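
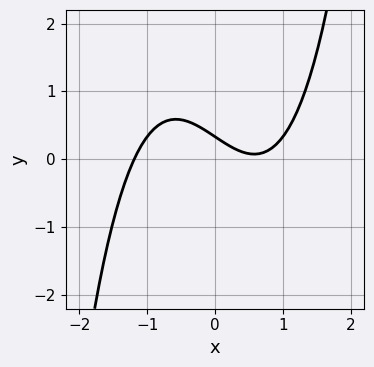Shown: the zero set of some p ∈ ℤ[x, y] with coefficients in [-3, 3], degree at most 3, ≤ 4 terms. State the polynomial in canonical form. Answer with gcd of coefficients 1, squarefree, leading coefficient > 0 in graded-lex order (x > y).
First, the degree is 3 — a generic line meets the curve in up to 3 points.
Finally, matching integer coefficients to the picture gives p.

2*x^3 - 2*x - 3*y + 1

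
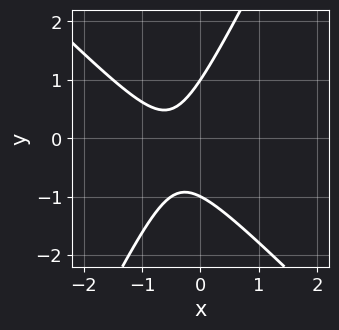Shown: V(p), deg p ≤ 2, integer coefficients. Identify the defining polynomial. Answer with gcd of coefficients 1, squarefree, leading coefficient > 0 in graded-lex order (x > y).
First, degree: the shape is more complex than any degree-1 curve, so deg p = 2.
Next, observable constraints: no x-intercept at any integer in the box; among the integer gridlines, it crosses the y-axis at y ∈ {-1, 1}.
Finally, fitting integer coefficients to these (and the overall shape) gives p.

2*x^2 + x*y - y^2 + 2*x + 1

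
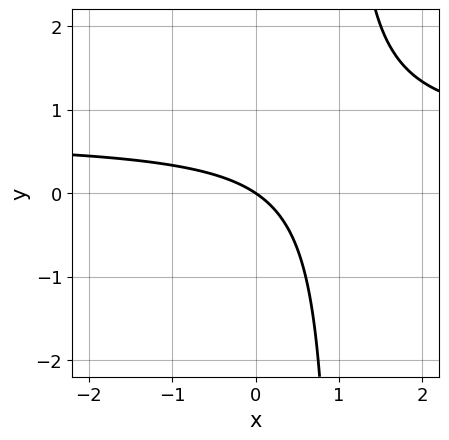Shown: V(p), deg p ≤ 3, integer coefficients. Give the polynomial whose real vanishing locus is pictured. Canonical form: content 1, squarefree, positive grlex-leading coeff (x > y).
First, the degree is 2 — the shape is more complex than any degree-1 curve.
Then, checking where it meets the axes: one x-axis crossing is at x = 0; it meets the y-axis at y = 0 (among the integer gridlines).
Finally, solving for integer coefficients yields p as stated.

3*x*y - 2*x - 3*y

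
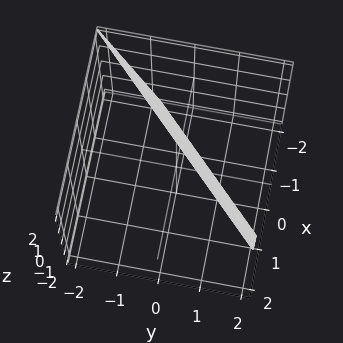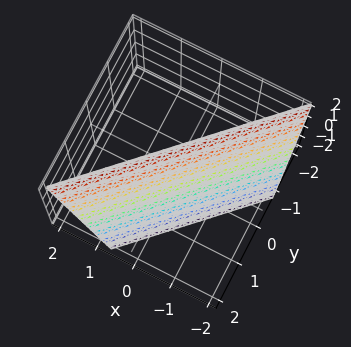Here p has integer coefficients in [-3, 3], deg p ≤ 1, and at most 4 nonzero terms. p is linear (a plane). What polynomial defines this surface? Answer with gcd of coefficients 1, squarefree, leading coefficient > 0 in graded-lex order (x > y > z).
1. Degree: the surface is flat (a plane), so deg p = 1.
2. Checking where it meets the axes: it crosses the z-axis at the gridline z = 2.
3. Together with the visible shape, these determine p as stated.

3*x - 3*y - z + 2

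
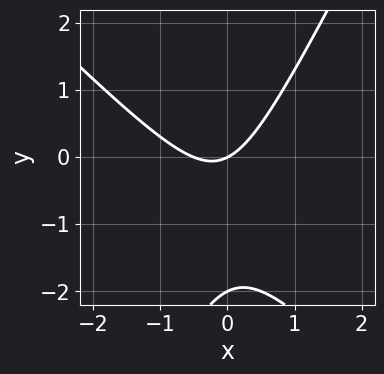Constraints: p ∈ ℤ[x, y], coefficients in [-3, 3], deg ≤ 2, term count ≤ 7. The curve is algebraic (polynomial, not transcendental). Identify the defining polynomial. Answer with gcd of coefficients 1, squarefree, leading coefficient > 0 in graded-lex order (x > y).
2*x^2 + x*y - y^2 + x - 2*y

First, deg p = 2. A generic line meets the curve in up to 2 points.
Then, from the visible intercepts: it crosses the x-axis at the gridline x = 0; among the integer gridlines, it crosses the y-axis at y ∈ {-2, 0}.
Finally, putting this together gives p.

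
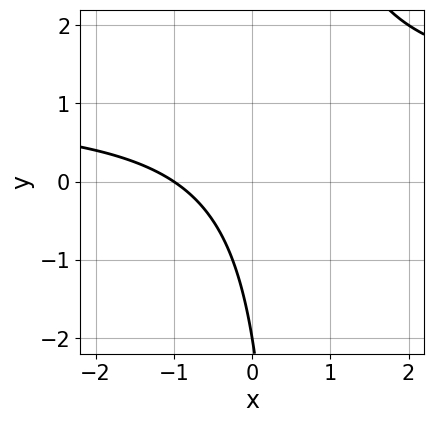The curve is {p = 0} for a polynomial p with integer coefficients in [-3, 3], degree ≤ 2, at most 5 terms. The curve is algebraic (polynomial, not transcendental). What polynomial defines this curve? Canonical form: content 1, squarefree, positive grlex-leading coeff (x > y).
First, deg p = 2. A generic line meets the curve in up to 2 points.
Next, against the integer gridlines: it crosses the x-axis at the gridline x = -1; one y-axis crossing is at y = -2.
Finally, assembling these constraints gives the stated polynomial.

2*x*y - 2*x - y - 2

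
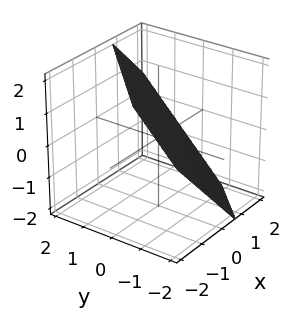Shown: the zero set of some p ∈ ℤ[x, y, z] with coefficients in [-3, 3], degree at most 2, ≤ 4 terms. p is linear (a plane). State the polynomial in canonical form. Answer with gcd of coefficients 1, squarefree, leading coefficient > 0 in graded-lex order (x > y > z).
3*x - 3*y + 3*z - 2

First, deg p = 1. Every cross-section is a straight line — this is a plane.
Finally, matching integer coefficients to the picture gives p.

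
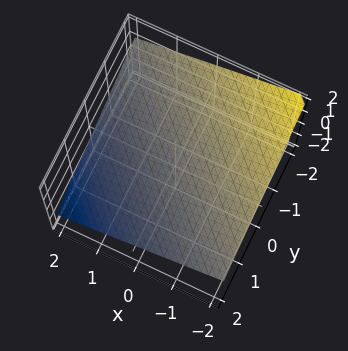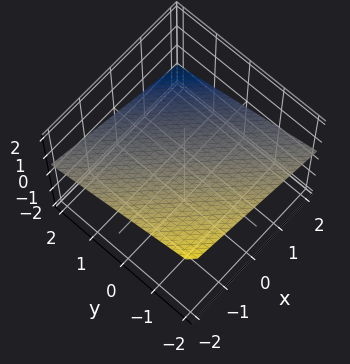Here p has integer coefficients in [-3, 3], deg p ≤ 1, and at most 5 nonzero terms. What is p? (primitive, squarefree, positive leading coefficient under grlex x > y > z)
x + y + 3*z - 2

Degree: the surface is flat (a plane), so deg p = 1.
Checking where it meets the axes: it meets the x-axis at x = 2 (among the integer gridlines); it meets the y-axis at y = 2 (among the integer gridlines).
The integer polynomial consistent with all of this is the stated p.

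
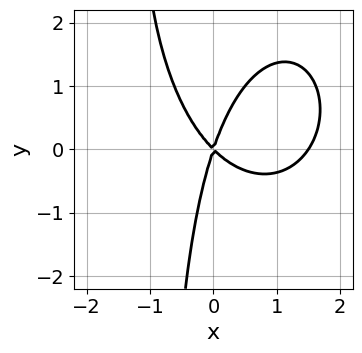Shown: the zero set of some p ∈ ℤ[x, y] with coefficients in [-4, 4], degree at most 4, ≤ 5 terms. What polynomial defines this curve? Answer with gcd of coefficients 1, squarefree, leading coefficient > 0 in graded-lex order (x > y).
First, degree: the shape is more complex than any degree-2 curve, so deg p = 3.
Next, observable constraints: one x-axis crossing is at x = 0; it meets the y-axis at y = 0 (among the integer gridlines).
Finally, fitting integer coefficients to these (and the overall shape) gives p.

2*x^3 + x*y^2 - 3*x^2 - 2*x*y + y^2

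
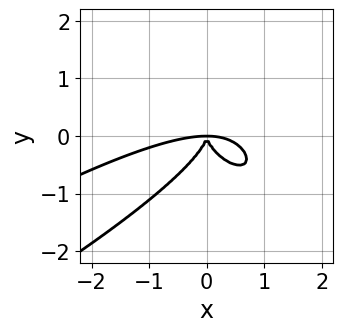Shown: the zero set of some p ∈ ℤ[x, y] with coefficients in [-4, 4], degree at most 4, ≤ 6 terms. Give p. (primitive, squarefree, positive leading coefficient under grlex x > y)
(a) deg p = 4. A generic line meets the curve in up to 4 points.
(b) The integer polynomial consistent with all of this is the stated p.

x^4 - 2*x^3*y + 3*y^4 + 3*x^2*y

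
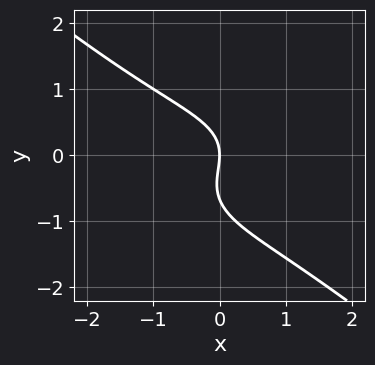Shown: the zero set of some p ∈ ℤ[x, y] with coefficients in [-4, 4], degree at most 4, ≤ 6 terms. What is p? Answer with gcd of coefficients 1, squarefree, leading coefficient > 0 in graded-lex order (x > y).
x^3 + x*y^2 + 3*y^3 + 2*y^2 + 3*x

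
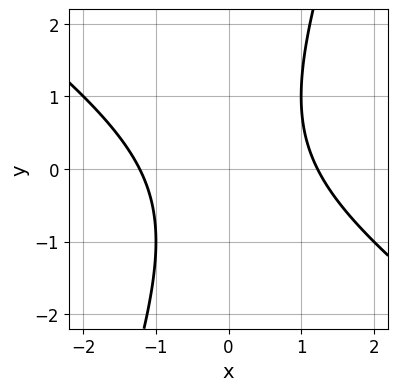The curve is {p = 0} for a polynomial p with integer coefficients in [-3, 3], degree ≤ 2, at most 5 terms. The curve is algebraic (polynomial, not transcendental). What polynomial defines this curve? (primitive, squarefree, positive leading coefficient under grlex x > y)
(a) Degree: the shape is more complex than any degree-1 curve, so deg p = 2.
(b) From the axis intercepts and sections: the curve avoids every integer y-axis point in the box.
(c) These observations pin down the coefficients.

2*x^2 + 2*x*y - y^2 - 3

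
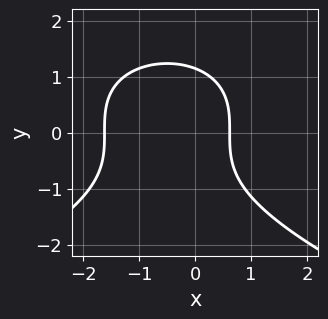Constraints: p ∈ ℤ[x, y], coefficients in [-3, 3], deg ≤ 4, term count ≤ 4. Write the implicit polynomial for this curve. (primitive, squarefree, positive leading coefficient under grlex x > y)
1. Degree: the shape is more complex than any degree-2 curve, so deg p = 3.
2. Matching integer coefficients to the picture gives p.

2*y^3 + 3*x^2 + 3*x - 3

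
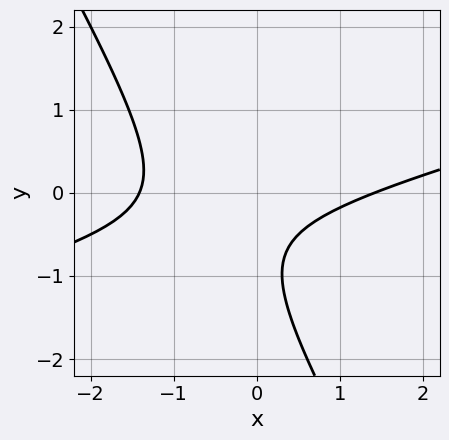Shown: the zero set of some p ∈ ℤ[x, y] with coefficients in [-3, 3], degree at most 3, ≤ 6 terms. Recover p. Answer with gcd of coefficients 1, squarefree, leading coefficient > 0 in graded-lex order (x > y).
x^2 - 3*x*y - 2*y^2 - 3*y - 2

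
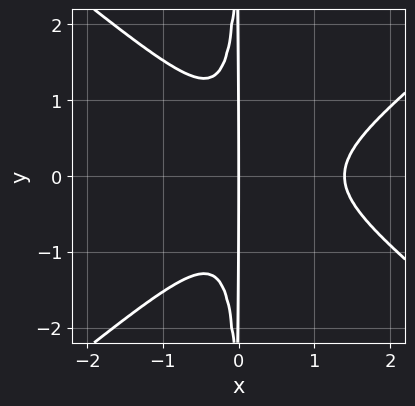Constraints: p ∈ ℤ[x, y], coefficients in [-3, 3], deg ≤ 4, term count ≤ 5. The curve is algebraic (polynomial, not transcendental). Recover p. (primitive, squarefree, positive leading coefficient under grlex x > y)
Degree: no degree-3 curve has this shape, so deg p = 4.
Symmetries: mirror symmetry y ↦ −y ⇒ only even powers of y.
Against the integer gridlines: the visible y-axis segment lies entirely on the curve; it meets the x-axis at x = 0 (among the integer gridlines).
Putting this together gives p.

2*x^4 - 3*x^2*y^2 - 3*x^3 + x^2 - x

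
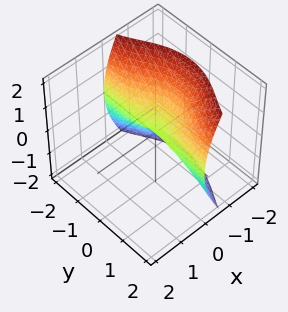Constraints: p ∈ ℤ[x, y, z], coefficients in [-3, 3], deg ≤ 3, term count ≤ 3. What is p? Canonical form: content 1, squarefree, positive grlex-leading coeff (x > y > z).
Degree: no degree-2 surface has this shape, so deg p = 3.
Checking where it meets the axes: every point of the y-axis in the box is on the surface; one z-axis crossing is at z = 0.
Together with the visible shape, these determine p as stated.

3*x^3 + 3*x*y^2 + 2*z^2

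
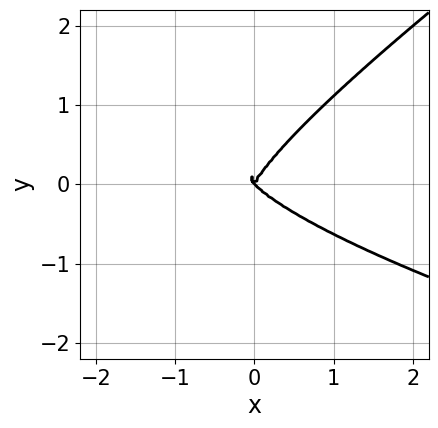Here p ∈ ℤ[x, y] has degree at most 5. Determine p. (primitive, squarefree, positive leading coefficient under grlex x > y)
2*x*y^3 - 3*y^4 + 2*x^3 + x^2*y - x*y^2

(a) The degree is 4 — a generic line meets the curve in up to 4 points.
(b) From the visible intercepts: it meets the y-axis at y = 0 (among the integer gridlines); it crosses the x-axis at the gridline x = 0.
(c) Matching integer coefficients to the picture gives p.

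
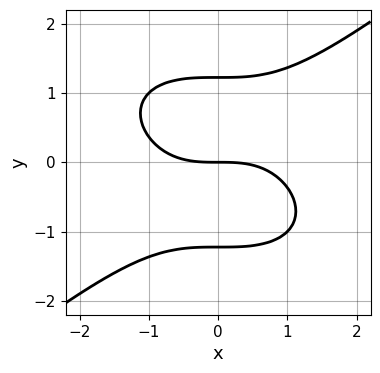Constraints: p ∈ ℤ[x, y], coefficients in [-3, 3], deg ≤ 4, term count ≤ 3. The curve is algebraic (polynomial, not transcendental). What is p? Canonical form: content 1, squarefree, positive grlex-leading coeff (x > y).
x^3 - 2*y^3 + 3*y

The degree is 3 — the shape is more complex than any degree-2 curve.
Checking where it meets the axes: one x-axis crossing is at x = 0; it meets the y-axis at y = 0 (among the integer gridlines).
The integer polynomial consistent with all of this is the stated p.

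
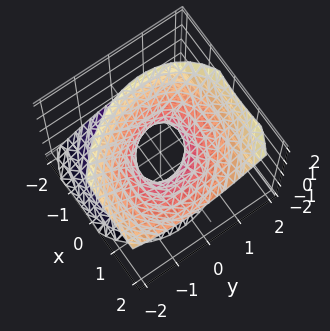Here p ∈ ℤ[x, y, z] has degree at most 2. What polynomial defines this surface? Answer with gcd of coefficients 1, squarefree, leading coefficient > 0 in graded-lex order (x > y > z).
(a) Degree: the shape is more complex than any degree-1 surface, so deg p = 2.
(b) Reading off the gridlines: the surface avoids every integer z-axis point in the box.
(c) Putting this together gives p.

2*x^2 + x*y - 2*x*z + 2*y^2 - 2*z^2 - 1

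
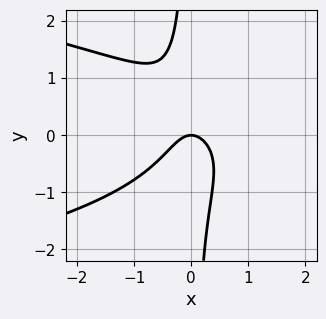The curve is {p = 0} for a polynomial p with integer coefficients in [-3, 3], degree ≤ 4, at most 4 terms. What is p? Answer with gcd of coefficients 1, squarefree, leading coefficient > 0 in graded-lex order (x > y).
2*x*y^2 + 2*x^2 + y

deg p = 3.
From the visible intercepts: it meets the y-axis at y = 0 (among the integer gridlines); it meets the x-axis at x = 0 (among the integer gridlines).
Solving for integer coefficients yields p as stated.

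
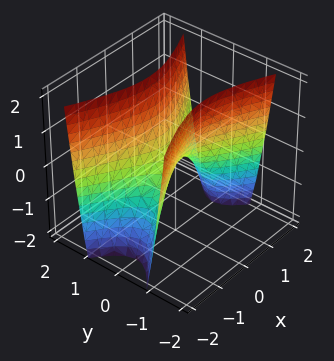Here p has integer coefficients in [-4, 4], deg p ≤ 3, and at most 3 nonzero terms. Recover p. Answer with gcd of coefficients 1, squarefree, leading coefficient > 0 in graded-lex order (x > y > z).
x^2 - 3*y^2 + z

Degree: a saddle surface; a quadric, so deg p = 2.
Symmetries: the x ↦ −x reflection is a symmetry, so x appears only in even powers; mirror symmetry y ↦ −y ⇒ only even powers of y.
From the axis intercepts and sections: one z-axis crossing is at z = 0; one y-axis crossing is at y = 0.
Matching integer coefficients to the picture gives p.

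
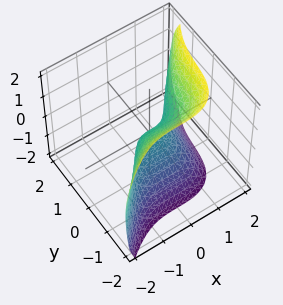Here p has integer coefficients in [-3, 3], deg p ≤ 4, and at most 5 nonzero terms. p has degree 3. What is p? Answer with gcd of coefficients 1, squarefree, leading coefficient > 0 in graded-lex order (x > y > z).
x^3 - y^3 - z^2 - y

(a) The degree is 3 — a generic line meets the surface in up to 3 points.
(b) Against the integer gridlines: it crosses the y-axis at the gridline y = 0; it crosses the x-axis at the gridline x = 0; it meets the z-axis at z = 0 (among the integer gridlines).
(c) The integer polynomial consistent with all of this is the stated p.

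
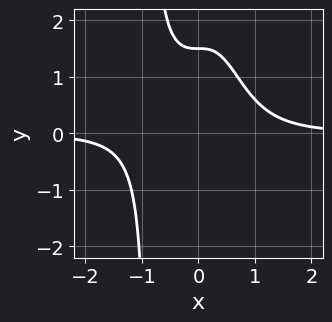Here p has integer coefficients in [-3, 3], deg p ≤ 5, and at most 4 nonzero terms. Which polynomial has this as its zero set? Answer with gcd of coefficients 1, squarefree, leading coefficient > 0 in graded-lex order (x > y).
(a) The degree is 4 — no degree-3 curve has this shape.
(b) Checking where it meets the axes: the curve avoids every integer x-axis point in the box.
(c) Assembling these constraints gives the stated polynomial.

3*x^3*y + 2*y - 3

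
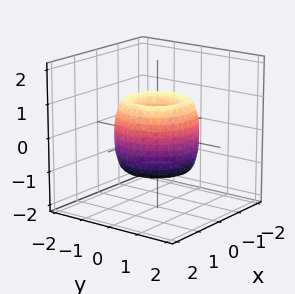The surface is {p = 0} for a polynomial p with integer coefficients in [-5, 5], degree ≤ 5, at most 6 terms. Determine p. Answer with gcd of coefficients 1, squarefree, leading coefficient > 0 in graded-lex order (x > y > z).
2*x^4 + 4*x^2*y^2 + 2*y^4 - 3*x^2 - 3*y^2 + z^2

(a) deg p = 4. The shape is more complex than any degree-3 surface.
(b) Symmetry: the z-axis is an axis of rotation, so x and y enter only as x² + y².
(c) Reading off the gridlines: one z-axis crossing is at z = 0; it crosses the y-axis at the gridline y = 0; it meets the x-axis at x = 0 (among the integer gridlines).
(d) The integer polynomial consistent with all of this is the stated p.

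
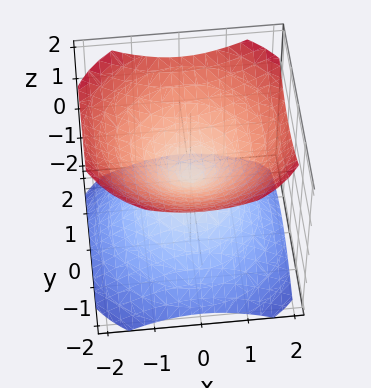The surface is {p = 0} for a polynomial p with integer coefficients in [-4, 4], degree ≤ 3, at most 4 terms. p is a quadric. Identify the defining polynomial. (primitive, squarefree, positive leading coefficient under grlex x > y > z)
2*x^2 + 2*y^2 - 3*z^2

1. I count 2 distinct pieces. Treating them together as one polynomial.
2. deg p = 2. Two nappes meeting at a single point; a quadric.
3. Symmetries: it's symmetric under z → −z, forcing even powers of z; the z-axis is an axis of rotation, so x and y enter only as x² + y².
4. From the visible intercepts: it meets the z-axis at z = 0 (among the integer gridlines); it crosses the x-axis at the gridline x = 0; a circular section at z = 1 has radius between 1 and 2.
5. Assembling these constraints gives the stated polynomial.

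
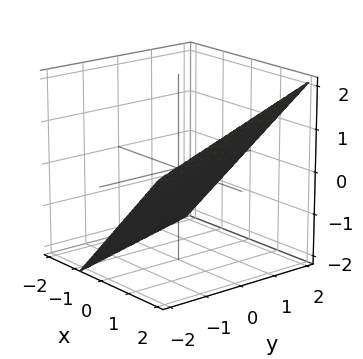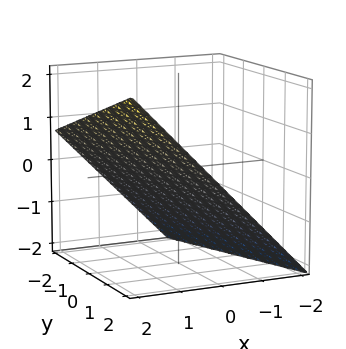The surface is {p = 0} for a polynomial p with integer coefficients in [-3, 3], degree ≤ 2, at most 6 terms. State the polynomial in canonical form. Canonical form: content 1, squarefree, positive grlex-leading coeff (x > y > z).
3*x + y - 3*z - 2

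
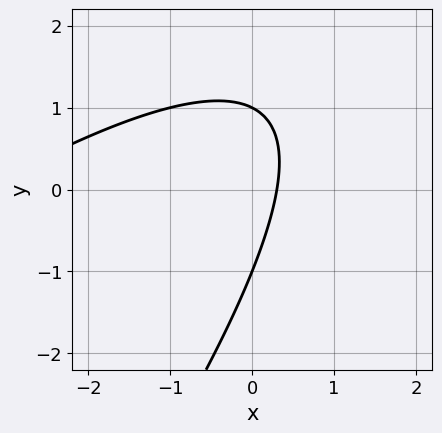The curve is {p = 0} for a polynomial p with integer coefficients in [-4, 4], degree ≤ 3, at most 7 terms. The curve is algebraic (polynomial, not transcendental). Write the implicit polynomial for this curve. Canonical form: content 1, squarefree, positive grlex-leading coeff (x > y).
(a) The degree is 2 — no degree-1 curve has this shape.
(b) Against the integer gridlines: among the integer gridlines, it crosses the y-axis at y ∈ {-1, 1}.
(c) Together with the visible shape, these determine p as stated.

x^2 - 2*x*y + y^2 + 3*x - 1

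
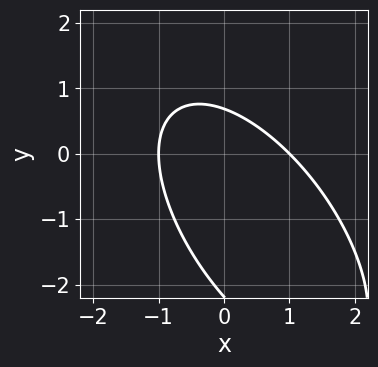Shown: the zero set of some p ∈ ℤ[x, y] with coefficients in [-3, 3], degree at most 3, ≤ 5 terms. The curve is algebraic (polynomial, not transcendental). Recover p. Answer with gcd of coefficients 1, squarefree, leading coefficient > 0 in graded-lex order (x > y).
First, degree: the shape is more complex than any degree-1 curve, so deg p = 2.
Then, checking where it meets the axes: among the integer gridlines, it crosses the x-axis at x ∈ {-1, 1}.
Finally, the integer polynomial consistent with all of this is the stated p.

3*x^2 + 3*x*y + 2*y^2 + 3*y - 3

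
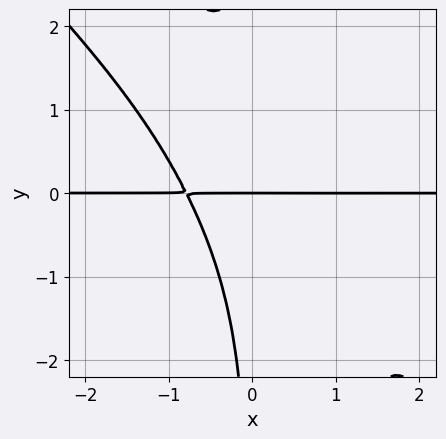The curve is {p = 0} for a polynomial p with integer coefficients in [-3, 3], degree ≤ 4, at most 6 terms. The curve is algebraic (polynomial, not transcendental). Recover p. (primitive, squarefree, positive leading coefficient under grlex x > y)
2*x^3*y + 3*x^2*y^2 + x*y^3 + y

1. Degree: no degree-3 curve has this shape, so deg p = 4.
2. Reading off the gridlines: one y-axis crossing is at y = 0; the visible x-axis segment lies entirely on the curve.
3. These observations pin down the coefficients.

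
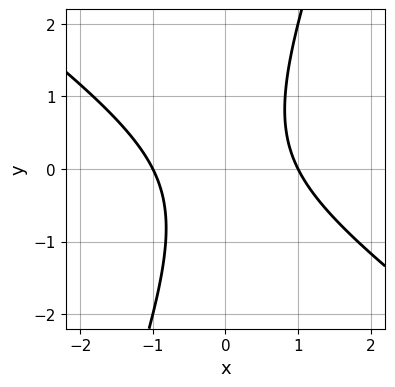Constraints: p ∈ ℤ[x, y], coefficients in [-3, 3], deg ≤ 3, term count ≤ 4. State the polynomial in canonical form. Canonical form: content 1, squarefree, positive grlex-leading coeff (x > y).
(a) Degree: a generic line meets the curve in up to 2 points, so deg p = 2.
(b) Reading off the gridlines: the x-axis gridline crossings are at x ∈ {-1, 1}; the curve avoids every integer y-axis point in the box.
(c) The integer polynomial consistent with all of this is the stated p.

2*x^2 + 2*x*y - y^2 - 2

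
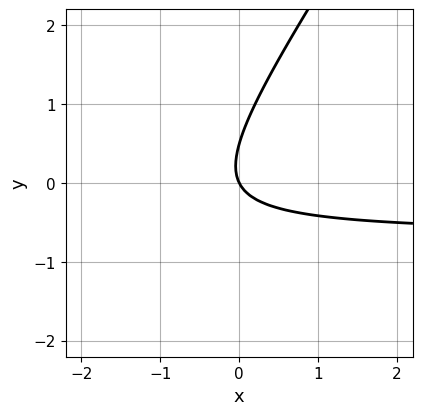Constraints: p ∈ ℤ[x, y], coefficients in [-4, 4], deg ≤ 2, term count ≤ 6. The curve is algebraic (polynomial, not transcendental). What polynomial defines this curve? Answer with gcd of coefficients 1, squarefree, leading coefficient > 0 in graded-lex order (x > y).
3*x*y - 2*y^2 + 2*x + y

(a) deg p = 2.
(b) Checking where it meets the axes: one x-axis crossing is at x = 0; it crosses the y-axis at the gridline y = 0.
(c) Fitting integer coefficients to these (and the overall shape) gives p.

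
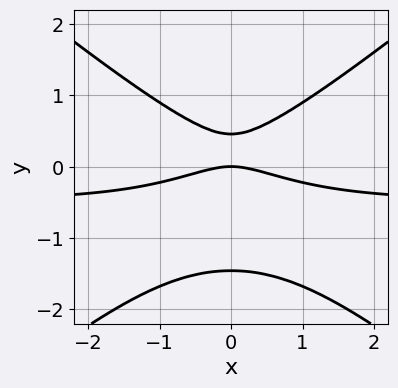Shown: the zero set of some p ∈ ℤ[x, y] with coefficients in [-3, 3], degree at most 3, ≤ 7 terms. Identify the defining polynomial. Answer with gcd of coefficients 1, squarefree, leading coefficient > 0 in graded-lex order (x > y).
1. Degree: no degree-2 curve has this shape, so deg p = 3.
2. Symmetries: the x ↦ −x reflection is a symmetry, so x appears only in even powers.
3. From the visible intercepts: it crosses the y-axis at the gridline y = 0; one x-axis crossing is at x = 0.
4. Assembling these constraints gives the stated polynomial.

2*x^2*y - 3*y^3 + x^2 - 3*y^2 + 2*y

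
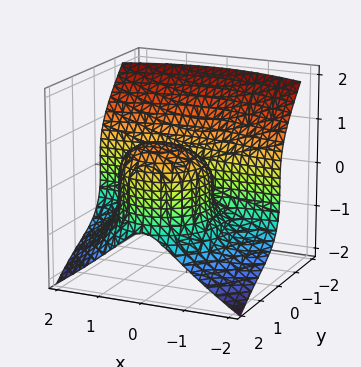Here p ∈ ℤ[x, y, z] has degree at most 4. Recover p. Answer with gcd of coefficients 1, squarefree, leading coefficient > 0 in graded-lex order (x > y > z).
x^2*y + y^3 + z^3 - 2*y^2

(a) The degree is 3 — a generic line meets the surface in up to 3 points.
(b) From the axis intercepts and sections: one z-axis crossing is at z = 0; every point of the x-axis in the box is on the surface.
(c) Putting this together gives p. Check: (0, 2, 0) on the y-axis lies on the surface, and p(0, 2, 0) = 0. ✓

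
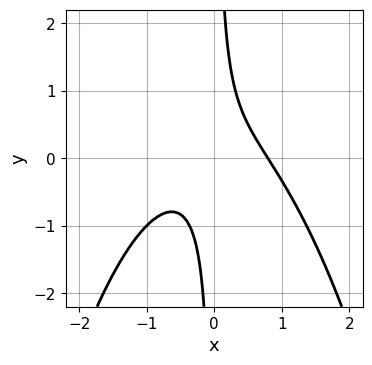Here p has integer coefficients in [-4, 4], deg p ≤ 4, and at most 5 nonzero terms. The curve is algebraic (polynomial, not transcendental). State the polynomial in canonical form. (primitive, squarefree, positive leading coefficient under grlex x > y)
2*x^3 + 3*x*y - 1

1. deg p = 3. A generic line meets the curve in up to 3 points.
2. Reading off the gridlines: the curve avoids every integer y-axis point in the box.
3. Assembling these constraints gives the stated polynomial.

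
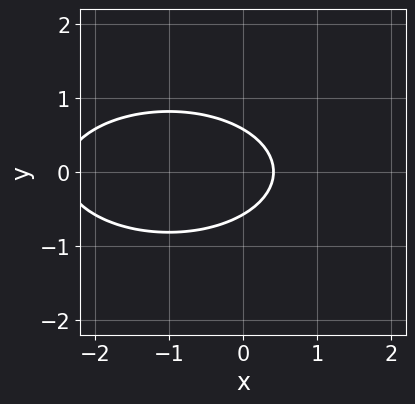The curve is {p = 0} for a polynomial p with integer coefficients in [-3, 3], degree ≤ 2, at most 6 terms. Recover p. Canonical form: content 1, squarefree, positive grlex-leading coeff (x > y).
1. The degree is 2 — a generic line meets the curve in up to 2 points.
2. Symmetries: it's symmetric under y → −y, forcing even powers of y.
3. Solving for integer coefficients yields p as stated.

x^2 + 3*y^2 + 2*x - 1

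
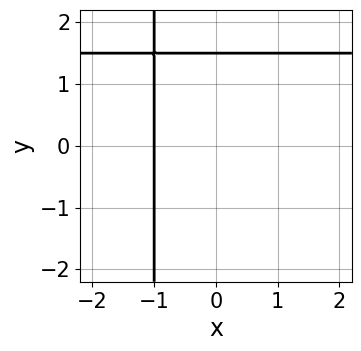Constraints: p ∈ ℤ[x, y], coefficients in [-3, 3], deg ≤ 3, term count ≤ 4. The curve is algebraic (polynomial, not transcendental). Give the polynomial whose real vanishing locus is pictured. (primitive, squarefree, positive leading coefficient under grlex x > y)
deg p = 2. No degree-1 curve has this shape.
From the visible intercepts: it crosses the x-axis at the gridline x = -1.
Together with the visible shape, these determine p as stated.

2*x*y - 3*x + 2*y - 3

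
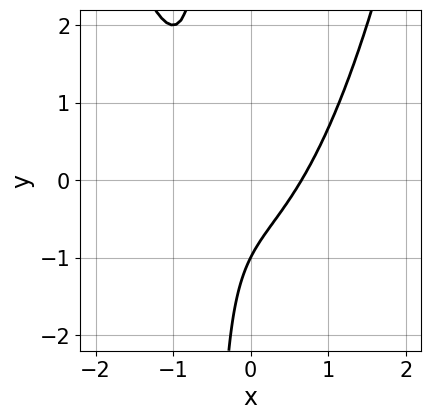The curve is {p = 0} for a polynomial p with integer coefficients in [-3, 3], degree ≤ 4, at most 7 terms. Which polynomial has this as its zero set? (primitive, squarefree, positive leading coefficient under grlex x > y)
2*x^3 + x^2 - 2*x*y - y - 1

deg p = 3. A generic line meets the curve in up to 3 points.
From the visible intercepts: it crosses the y-axis at the gridline y = -1.
Solving for integer coefficients yields p as stated.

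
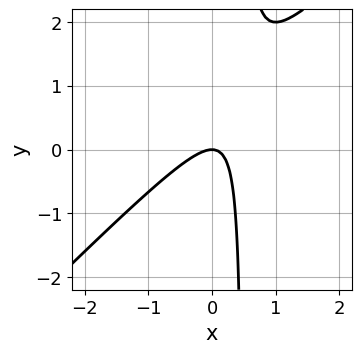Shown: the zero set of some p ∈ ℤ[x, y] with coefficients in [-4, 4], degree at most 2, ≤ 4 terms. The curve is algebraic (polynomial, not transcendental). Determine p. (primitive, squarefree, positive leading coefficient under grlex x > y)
(a) deg p = 2.
(b) From the axis intercepts and sections: it crosses the x-axis at the gridline x = 0; it meets the y-axis at y = 0 (among the integer gridlines).
(c) These observations pin down the coefficients.

2*x^2 - 2*x*y + y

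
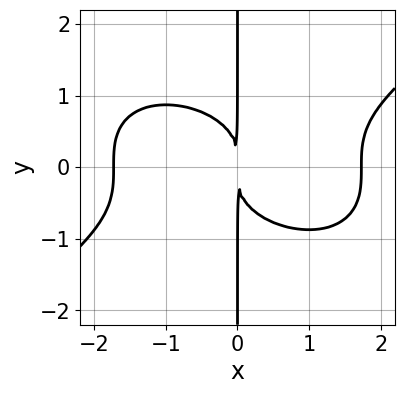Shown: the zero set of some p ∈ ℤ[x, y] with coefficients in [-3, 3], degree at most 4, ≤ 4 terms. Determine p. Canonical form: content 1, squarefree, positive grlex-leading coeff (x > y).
(a) Degree: no degree-3 curve has this shape, so deg p = 4.
(b) Against the integer gridlines: every point of the y-axis in the box is on the curve.
(c) Fitting integer coefficients to these (and the overall shape) gives p.

x^4 - 3*x*y^3 - 3*x^2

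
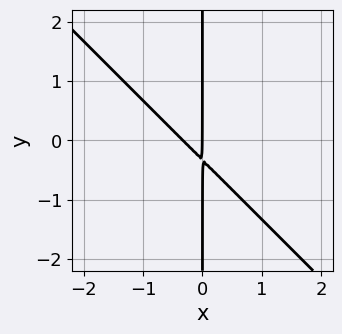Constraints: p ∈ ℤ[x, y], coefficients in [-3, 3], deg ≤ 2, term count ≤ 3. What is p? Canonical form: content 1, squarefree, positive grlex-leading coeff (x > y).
(a) The degree is 2 — no degree-1 curve has this shape.
(b) Reading off the gridlines: every point of the y-axis in the box is on the curve; it meets the x-axis at x = 0 (among the integer gridlines).
(c) Together with the visible shape, these determine p as stated.

3*x^2 + 3*x*y + x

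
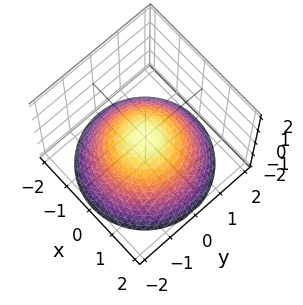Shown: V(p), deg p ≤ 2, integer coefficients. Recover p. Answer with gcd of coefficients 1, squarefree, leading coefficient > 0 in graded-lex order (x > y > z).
x^2 + y^2 + 2*z

First, deg p = 2. A paraboloid; a quadric.
Then, symmetry: the z-axis is an axis of rotation, so x and y enter only as x² + y².
Next, from the axis intercepts and sections: a circular section at z = -1 has radius between 1 and 2; it crosses the x-axis at the gridline x = 0.
Finally, these observations pin down the coefficients.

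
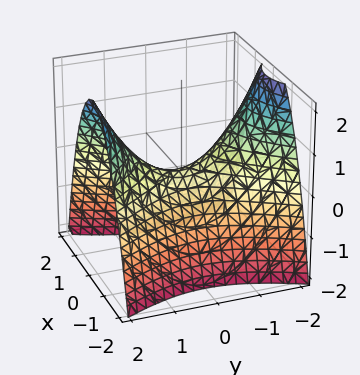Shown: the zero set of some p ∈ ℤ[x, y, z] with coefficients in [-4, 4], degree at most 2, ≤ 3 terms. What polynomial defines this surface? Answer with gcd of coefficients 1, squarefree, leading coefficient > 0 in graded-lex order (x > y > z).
2*x^2 - y^2 + 2*z

1. Degree: a saddle surface; a quadric, so deg p = 2.
2. Symmetries: the x ↦ −x reflection is a symmetry, so x appears only in even powers; it's symmetric under y → −y, forcing even powers of y.
3. Checking where it meets the axes: one y-axis crossing is at y = 0; it meets the z-axis at z = 0 (among the integer gridlines); one x-axis crossing is at x = 0.
4. Fitting integer coefficients to these (and the overall shape) gives p.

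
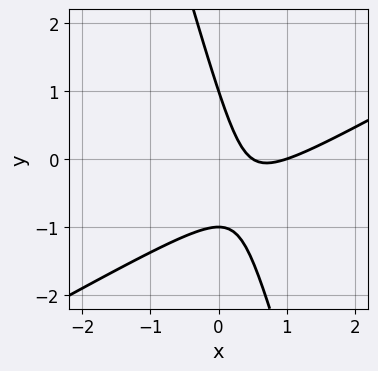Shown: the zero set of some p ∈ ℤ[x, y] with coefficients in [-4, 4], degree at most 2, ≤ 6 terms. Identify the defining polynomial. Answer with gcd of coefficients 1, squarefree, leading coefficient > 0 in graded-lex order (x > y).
2*x^2 - 3*x*y - y^2 - 3*x + 1

The degree is 2 — no degree-1 curve has this shape.
Observable constraints: it crosses the x-axis at the gridline x = 1; the y-axis gridline crossings are at y ∈ {-1, 1}.
These observations pin down the coefficients.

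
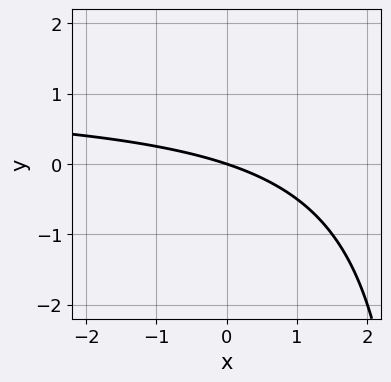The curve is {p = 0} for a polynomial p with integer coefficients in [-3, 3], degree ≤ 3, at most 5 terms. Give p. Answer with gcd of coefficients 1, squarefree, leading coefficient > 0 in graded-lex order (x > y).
First, deg p = 2. The shape is more complex than any degree-1 curve.
Next, checking where it meets the axes: it crosses the y-axis at the gridline y = 0; it meets the x-axis at x = 0 (among the integer gridlines).
Finally, putting this together gives p.

x*y - x - 3*y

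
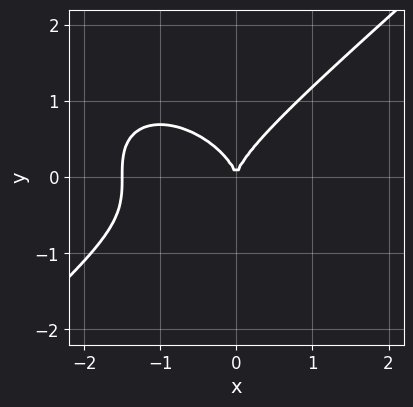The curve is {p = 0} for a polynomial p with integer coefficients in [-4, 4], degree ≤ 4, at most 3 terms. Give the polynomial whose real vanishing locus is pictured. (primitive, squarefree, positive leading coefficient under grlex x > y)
The degree is 3 — no degree-2 curve has this shape.
From the axis intercepts and sections: one x-axis crossing is at x = 0; it crosses the y-axis at the gridline y = 0.
These observations pin down the coefficients.

2*x^3 - 3*y^3 + 3*x^2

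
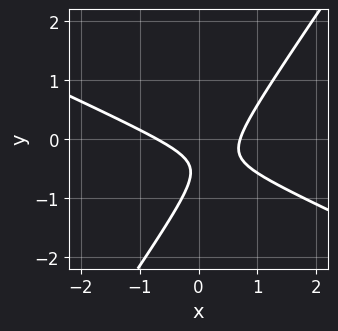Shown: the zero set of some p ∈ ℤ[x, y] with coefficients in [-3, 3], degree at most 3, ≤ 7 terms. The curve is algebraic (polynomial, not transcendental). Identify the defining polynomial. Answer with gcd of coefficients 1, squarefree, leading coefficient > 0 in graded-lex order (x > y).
2*x^2 + 3*x*y - 3*y^2 - 3*y - 1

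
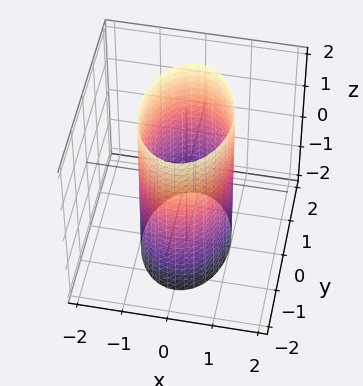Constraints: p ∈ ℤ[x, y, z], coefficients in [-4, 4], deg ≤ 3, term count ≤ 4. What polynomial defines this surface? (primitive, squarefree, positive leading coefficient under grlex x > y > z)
2*x^2 + y^2 - 2

1. The degree is 2 — a cylinder; a quadric.
2. Symmetries: the z ↦ −z reflection is a symmetry, so z appears only in even powers; mirror symmetry x ↦ −x ⇒ only even powers of x; it's symmetric under y → −y, forcing even powers of y.
3. From the axis intercepts and sections: among the integer gridlines, it crosses the x-axis at x ∈ {-1, 1}; it misses every integer gridline on the z-axis.
4. Fitting integer coefficients to these (and the overall shape) gives p.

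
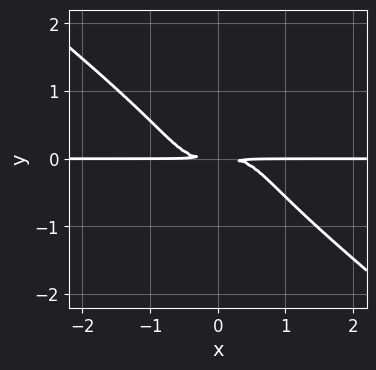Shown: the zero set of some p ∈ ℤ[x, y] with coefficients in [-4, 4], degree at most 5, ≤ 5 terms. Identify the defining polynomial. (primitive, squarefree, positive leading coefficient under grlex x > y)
1. Degree: no degree-3 curve has this shape, so deg p = 4.
2. Reading off the gridlines: every point of the x-axis in the box is on the curve.
3. Fitting integer coefficients to these (and the overall shape) gives p.

3*x^3*y - 3*x*y^3 + 2*y^4 + 3*y^2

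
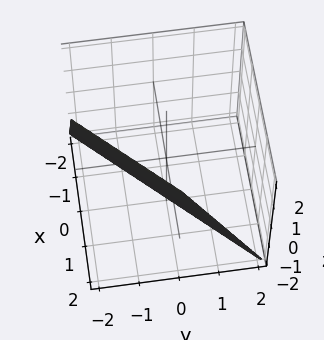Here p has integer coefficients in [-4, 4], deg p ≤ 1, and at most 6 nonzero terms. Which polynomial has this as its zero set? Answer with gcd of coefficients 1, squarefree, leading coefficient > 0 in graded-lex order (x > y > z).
1. The degree is 1 — every cross-section is a straight line — this is a plane.
2. Against the integer gridlines: one y-axis crossing is at y = -1; one x-axis crossing is at x = 1; it crosses the z-axis at the gridline z = -2.
3. Fitting integer coefficients to these (and the overall shape) gives p.

2*x - 2*y - z - 2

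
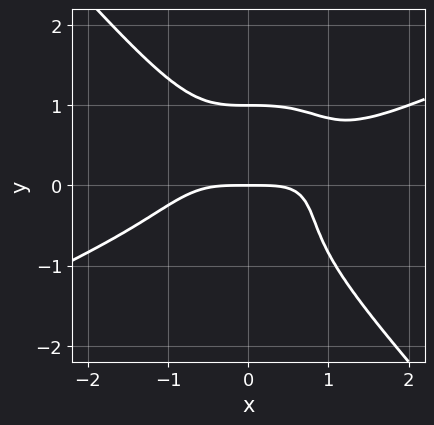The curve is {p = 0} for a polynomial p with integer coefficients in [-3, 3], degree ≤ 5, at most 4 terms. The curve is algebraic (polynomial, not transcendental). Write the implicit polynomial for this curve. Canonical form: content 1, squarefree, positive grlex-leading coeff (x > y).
(a) deg p = 4. A generic line meets the curve in up to 4 points.
(b) From the visible intercepts: it meets the x-axis at x = 0 (among the integer gridlines); the y-axis gridline crossings are at y ∈ {0, 1}.
(c) These observations pin down the coefficients.

x^4 - 2*x^3*y - 2*y^4 + 2*y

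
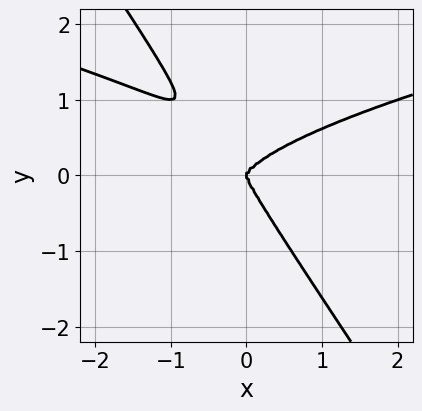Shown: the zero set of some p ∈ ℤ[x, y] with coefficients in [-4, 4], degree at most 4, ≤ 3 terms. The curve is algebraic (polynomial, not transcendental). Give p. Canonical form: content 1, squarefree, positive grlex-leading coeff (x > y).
3*x*y^3 + 2*y^4 - x^3

Degree: the shape is more complex than any degree-3 curve, so deg p = 4.
From the visible intercepts: one y-axis crossing is at y = 0; it crosses the x-axis at the gridline x = 0.
Putting this together gives p.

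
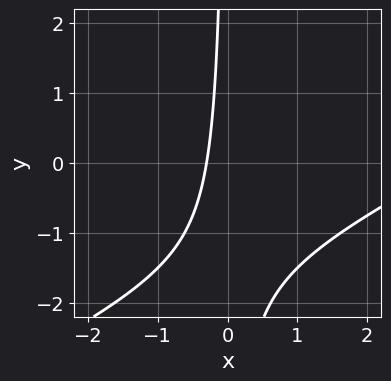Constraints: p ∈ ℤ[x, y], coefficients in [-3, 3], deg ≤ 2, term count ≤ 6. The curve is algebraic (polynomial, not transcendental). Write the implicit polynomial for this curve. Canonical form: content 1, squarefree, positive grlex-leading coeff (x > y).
x^2 - 2*x*y - 3*x - 1

Degree: no degree-1 curve has this shape, so deg p = 2.
From the axis intercepts and sections: the curve avoids every integer y-axis point in the box.
Solving for integer coefficients yields p as stated.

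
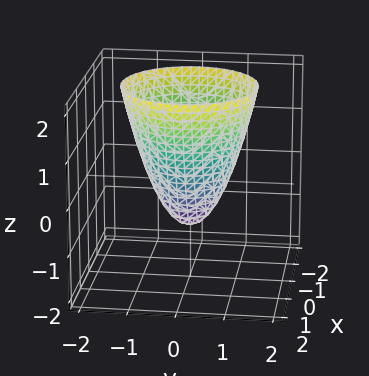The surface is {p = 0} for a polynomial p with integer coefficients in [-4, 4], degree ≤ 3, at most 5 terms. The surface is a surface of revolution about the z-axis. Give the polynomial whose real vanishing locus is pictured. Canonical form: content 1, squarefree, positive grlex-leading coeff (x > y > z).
3*x^2 + 3*y^2 - 2*z - 2

1. Degree: the shape is more complex than any degree-1 surface, so deg p = 2.
2. By symmetry, every cross-section ⟂ z is a circle, so x, y appear only via x² + y².
3. From the axis intercepts and sections: a circular section at z = 1 has radius between 1 and 2; it meets the z-axis at z = -1 (among the integer gridlines).
4. Matching integer coefficients to the picture gives p.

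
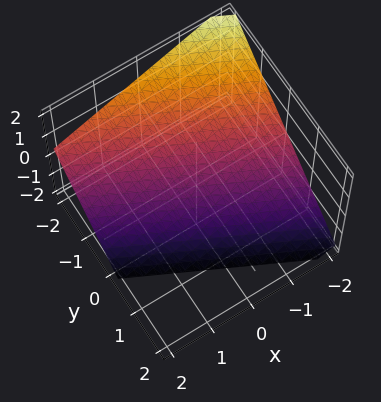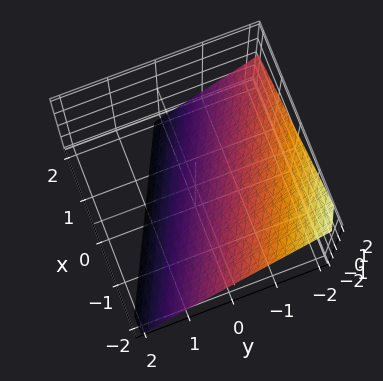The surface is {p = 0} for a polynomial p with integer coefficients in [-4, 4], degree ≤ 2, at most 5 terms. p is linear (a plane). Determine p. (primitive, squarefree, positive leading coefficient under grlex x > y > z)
The degree is 1 — the surface is flat (a plane).
Checking where it meets the axes: it meets the x-axis at x = -2 (among the integer gridlines); one y-axis crossing is at y = -1; it meets the z-axis at z = -1 (among the integer gridlines).
Fitting integer coefficients to these (and the overall shape) gives p.

x + 2*y + 2*z + 2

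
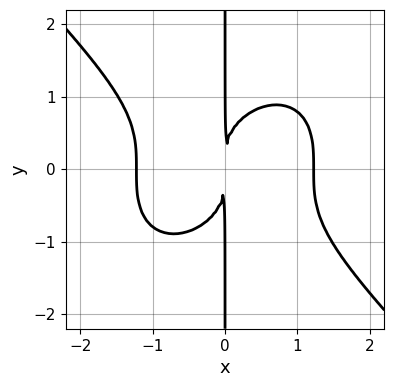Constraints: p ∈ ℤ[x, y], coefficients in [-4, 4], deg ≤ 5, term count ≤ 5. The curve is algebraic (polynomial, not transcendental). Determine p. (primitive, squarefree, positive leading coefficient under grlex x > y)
First, degree: no degree-3 curve has this shape, so deg p = 4.
Next, against the integer gridlines: the visible y-axis segment lies entirely on the curve.
Finally, the integer polynomial consistent with all of this is the stated p.

2*x^4 + 2*x*y^3 - 3*x^2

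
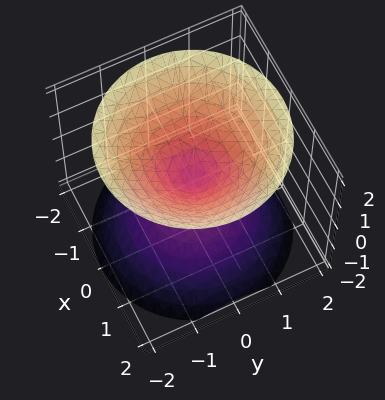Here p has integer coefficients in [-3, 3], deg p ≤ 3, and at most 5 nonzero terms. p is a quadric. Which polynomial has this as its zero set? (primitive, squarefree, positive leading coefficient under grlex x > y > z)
x^2 + y^2 - z^2

(a) There are 2 components.
(b) deg p = 2.
(c) Symmetries: it's symmetric under z → −z, forcing even powers of z; rotational symmetry about the z-axis ⇒ p depends on x, y only through x² + y².
(d) From the visible intercepts: a circular section at z = 1 has radius exactly 1; one y-axis crossing is at y = 0; one z-axis crossing is at z = 0.
(e) The integer polynomial consistent with all of this is the stated p.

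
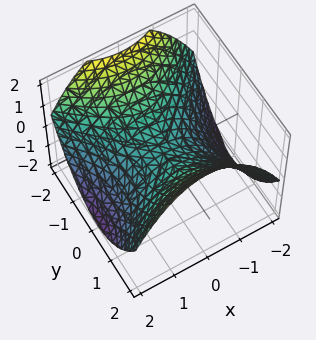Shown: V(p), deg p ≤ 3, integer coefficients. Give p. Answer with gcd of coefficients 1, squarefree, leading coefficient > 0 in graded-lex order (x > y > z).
1. Degree: a saddle surface; a quadric, so deg p = 2.
2. Symmetries: mirror symmetry y ↦ −y ⇒ only even powers of y; it's symmetric under x → −x, forcing even powers of x.
3. From the axis intercepts and sections: it meets the y-axis at y = 0 (among the integer gridlines); one x-axis crossing is at x = 0.
4. Matching integer coefficients to the picture gives p.

x^2 - y^2 + 2*z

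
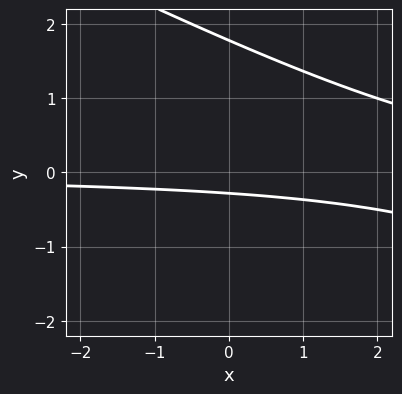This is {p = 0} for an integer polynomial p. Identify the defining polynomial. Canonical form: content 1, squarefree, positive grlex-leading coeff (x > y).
x*y + 2*y^2 - 3*y - 1

The degree is 2 — a generic line meets the curve in up to 2 points.
From the visible intercepts: the curve avoids every integer x-axis point in the box.
These observations pin down the coefficients.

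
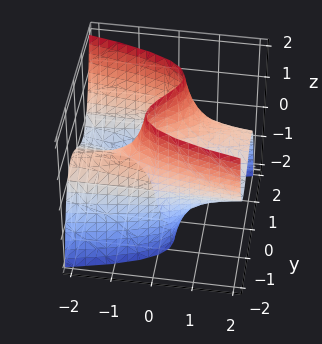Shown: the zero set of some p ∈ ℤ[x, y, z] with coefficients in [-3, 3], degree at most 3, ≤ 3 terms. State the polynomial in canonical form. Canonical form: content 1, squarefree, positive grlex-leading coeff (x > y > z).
2*y^3 + 2*x*z - 3*y

First, degree: a generic line meets the surface in up to 3 points, so deg p = 3.
Next, reading off the gridlines: every point of the x-axis in the box is on the surface; the visible z-axis segment lies entirely on the surface; one y-axis crossing is at y = 0.
Finally, together with the visible shape, these determine p as stated.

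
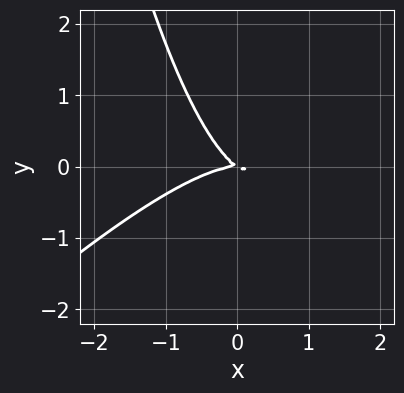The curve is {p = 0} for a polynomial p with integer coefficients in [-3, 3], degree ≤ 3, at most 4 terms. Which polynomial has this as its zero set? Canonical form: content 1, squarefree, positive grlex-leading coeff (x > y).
First, the degree is 3 — no degree-2 curve has this shape.
Next, against the integer gridlines: it crosses the x-axis at the gridline x = 0; it crosses the y-axis at the gridline y = 0.
Finally, putting this together gives p.

2*x^3 - 2*x^2*y + 2*x*y + 3*y^2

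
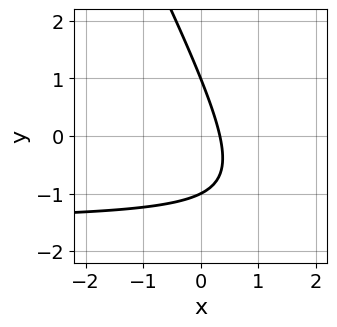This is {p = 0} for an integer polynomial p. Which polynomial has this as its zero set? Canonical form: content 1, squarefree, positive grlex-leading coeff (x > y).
1. deg p = 2. A generic line meets the curve in up to 2 points.
2. Observable constraints: the y-axis gridline crossings are at y ∈ {-1, 1}.
3. Putting this together gives p.

2*x*y + y^2 + 3*x - 1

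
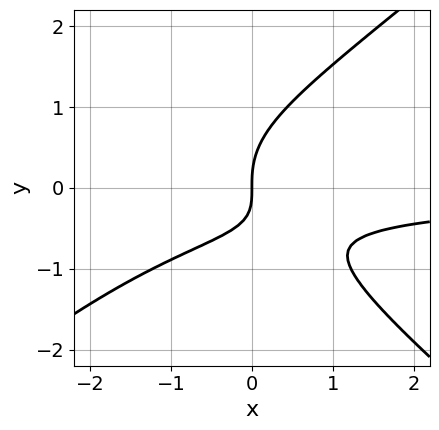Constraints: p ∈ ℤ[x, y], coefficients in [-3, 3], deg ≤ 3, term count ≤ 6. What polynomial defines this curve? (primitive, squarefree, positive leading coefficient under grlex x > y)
2*x^2*y - 3*y^3 + 3*x*y + 3*x

(a) deg p = 3. The shape is more complex than any degree-2 curve.
(b) Reading off the gridlines: it crosses the x-axis at the gridline x = 0; it meets the y-axis at y = 0 (among the integer gridlines).
(c) Assembling these constraints gives the stated polynomial.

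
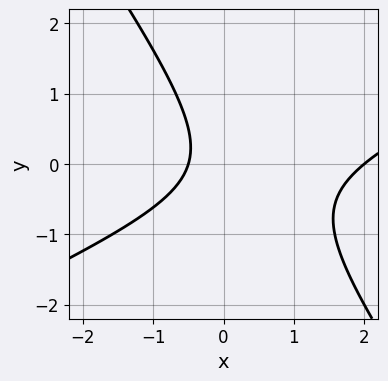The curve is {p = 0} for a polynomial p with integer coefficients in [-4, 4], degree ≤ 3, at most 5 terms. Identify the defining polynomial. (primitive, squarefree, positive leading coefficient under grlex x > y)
2*x^2 - 3*x*y - 3*y^2 - 3*x - 2

First, deg p = 2. The shape is more complex than any degree-1 curve.
Then, observable constraints: it misses every integer gridline on the y-axis; it meets the x-axis at x = 2 (among the integer gridlines).
Finally, assembling these constraints gives the stated polynomial.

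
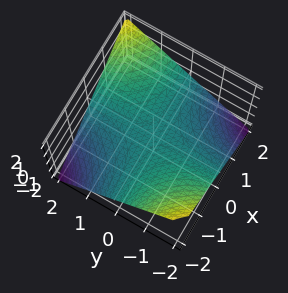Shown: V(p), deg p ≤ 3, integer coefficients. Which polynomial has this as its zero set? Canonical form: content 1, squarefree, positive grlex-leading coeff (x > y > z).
(a) deg p = 2. A saddle surface; a quadric.
(b) Observable constraints: the visible y-axis segment lies entirely on the surface; the visible x-axis segment lies entirely on the surface; it meets the z-axis at z = 0 (among the integer gridlines).
(c) These observations pin down the coefficients.

x*y - 2*z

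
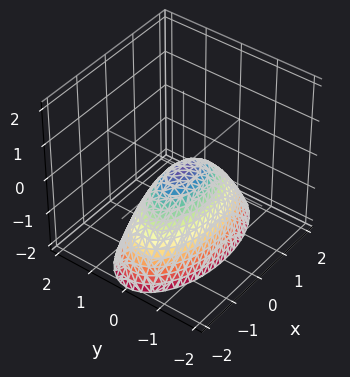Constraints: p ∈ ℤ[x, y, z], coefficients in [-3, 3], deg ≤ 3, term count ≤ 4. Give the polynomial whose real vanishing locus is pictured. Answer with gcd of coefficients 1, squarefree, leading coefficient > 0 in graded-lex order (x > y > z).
x^2 + 3*y^2 + 2*z

(a) Degree: a single bowl opening along one axis; a quadric, so deg p = 2.
(b) Symmetries: mirror symmetry y ↦ −y ⇒ only even powers of y; it's symmetric under x → −x, forcing even powers of x.
(c) Against the integer gridlines: it crosses the y-axis at the gridline y = 0; it meets the z-axis at z = 0 (among the integer gridlines); it meets the x-axis at x = 0 (among the integer gridlines).
(d) Assembling these constraints gives the stated polynomial.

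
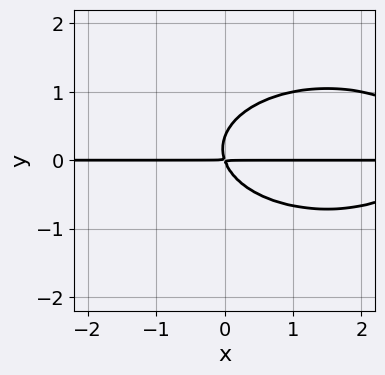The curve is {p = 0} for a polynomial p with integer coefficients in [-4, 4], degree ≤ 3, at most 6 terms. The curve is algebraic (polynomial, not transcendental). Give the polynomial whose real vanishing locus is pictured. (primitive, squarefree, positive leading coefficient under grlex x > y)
Degree: a generic line meets the curve in up to 3 points, so deg p = 3.
Checking where it meets the axes: every point of the x-axis in the box is on the curve.
Putting this together gives p.

x^2*y + 3*y^3 - 3*x*y - y^2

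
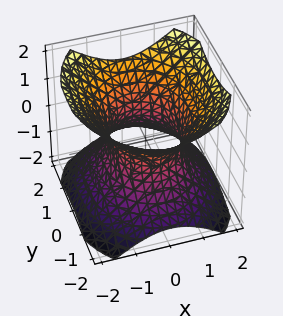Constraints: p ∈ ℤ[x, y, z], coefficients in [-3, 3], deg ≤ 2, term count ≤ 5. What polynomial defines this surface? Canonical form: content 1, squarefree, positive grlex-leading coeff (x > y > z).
3*x^2 + 2*y^2 - 3*z^2 - 3

(a) Degree: one connected sheet with a waist; a quadric, so deg p = 2.
(b) Symmetries: the x ↦ −x reflection is a symmetry, so x appears only in even powers; mirror symmetry z ↦ −z ⇒ only even powers of z; it's symmetric under y → −y, forcing even powers of y.
(c) From the visible intercepts: the x-axis gridline crossings are at x ∈ {-1, 1}; no z-intercept at any integer in the box.
(d) Together with the visible shape, these determine p as stated.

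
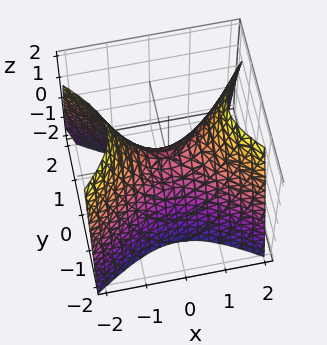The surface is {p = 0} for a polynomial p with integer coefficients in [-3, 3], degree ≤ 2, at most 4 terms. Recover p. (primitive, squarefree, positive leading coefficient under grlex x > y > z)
The degree is 2 — a saddle surface; a quadric.
Symmetries: mirror symmetry y ↦ −y ⇒ only even powers of y; it's symmetric under x → −x, forcing even powers of x.
Observable constraints: it meets the y-axis at y = 0 (among the integer gridlines); it meets the z-axis at z = 0 (among the integer gridlines); it crosses the x-axis at the gridline x = 0.
Assembling these constraints gives the stated polynomial.

2*x^2 - 3*y^2 - 2*z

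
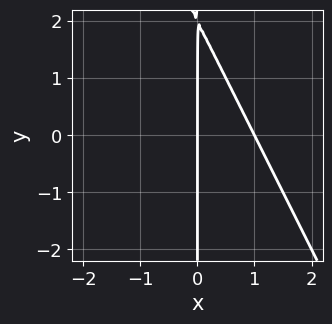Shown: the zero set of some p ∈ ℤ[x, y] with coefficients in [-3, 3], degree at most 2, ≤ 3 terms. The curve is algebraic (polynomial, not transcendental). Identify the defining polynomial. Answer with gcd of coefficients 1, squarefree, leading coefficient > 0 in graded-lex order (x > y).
(a) deg p = 2.
(b) Observable constraints: among the integer gridlines, it crosses the x-axis at x ∈ {0, 1}; every point of the y-axis in the box is on the curve.
(c) These observations pin down the coefficients.

2*x^2 + x*y - 2*x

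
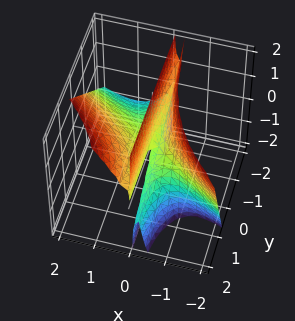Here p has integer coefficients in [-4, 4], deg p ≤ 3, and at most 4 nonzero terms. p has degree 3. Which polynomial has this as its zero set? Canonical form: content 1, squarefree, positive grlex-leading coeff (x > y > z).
2*x^3 + 3*x^2*y - 2*x^2*z - 2*x*z

(a) The degree is 3 — no degree-2 surface has this shape.
(b) From the visible intercepts: the visible y-axis segment lies entirely on the surface; one x-axis crossing is at x = 0.
(c) These observations pin down the coefficients.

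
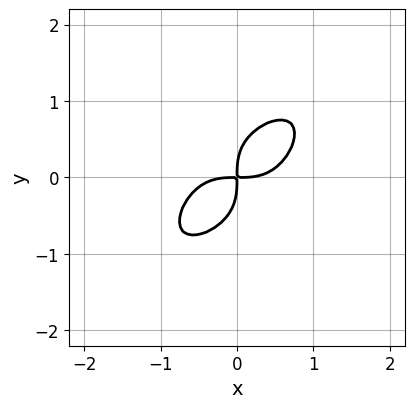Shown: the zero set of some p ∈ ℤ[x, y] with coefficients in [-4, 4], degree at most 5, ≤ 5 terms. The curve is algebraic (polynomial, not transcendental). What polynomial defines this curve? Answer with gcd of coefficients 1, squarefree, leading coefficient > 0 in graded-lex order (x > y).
First, the degree is 4 — no degree-3 curve has this shape.
Finally, matching integer coefficients to the picture gives p.

x^4 + y^4 - x*y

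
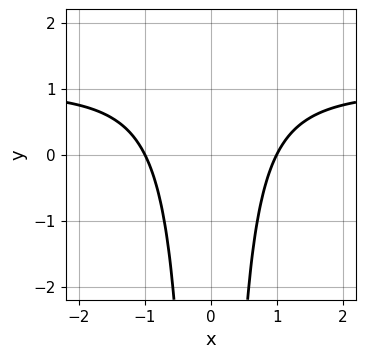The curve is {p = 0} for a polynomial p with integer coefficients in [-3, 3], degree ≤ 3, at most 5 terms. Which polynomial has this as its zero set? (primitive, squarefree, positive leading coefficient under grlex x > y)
deg p = 3. A generic line meets the curve in up to 3 points.
Symmetries: mirror symmetry x ↦ −x ⇒ only even powers of x.
From the visible intercepts: no y-intercept at any integer in the box; the x-axis gridline crossings are at x ∈ {-1, 1}.
The integer polynomial consistent with all of this is the stated p.

x^2*y - x^2 + 1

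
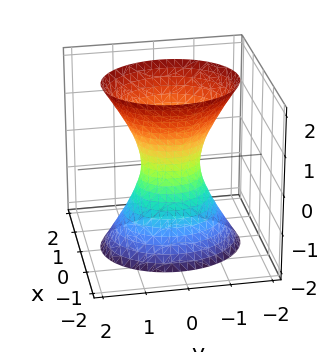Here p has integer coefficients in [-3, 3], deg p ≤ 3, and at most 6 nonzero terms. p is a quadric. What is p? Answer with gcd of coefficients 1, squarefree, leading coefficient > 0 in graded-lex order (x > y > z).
1. The degree is 2 — one connected sheet with a waist; a quadric.
2. Symmetries: mirror symmetry y ↦ −y ⇒ only even powers of y; mirror symmetry x ↦ −x ⇒ only even powers of x; mirror symmetry z ↦ −z ⇒ only even powers of z.
3. From the visible intercepts: the surface avoids every integer z-axis point in the box.
4. Solving for integer coefficients yields p as stated.

3*x^2 + 2*y^2 - z^2 - 1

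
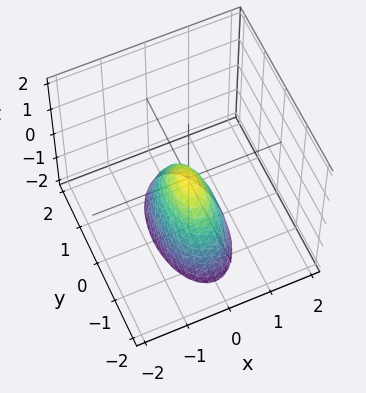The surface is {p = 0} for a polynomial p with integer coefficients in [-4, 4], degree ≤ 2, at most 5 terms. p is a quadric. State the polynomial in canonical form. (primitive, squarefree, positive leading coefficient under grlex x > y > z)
(a) Degree: a single bowl opening along one axis; a quadric, so deg p = 2.
(b) Symmetries: it's symmetric under x → −x, forcing even powers of x; the y ↦ −y reflection is a symmetry, so y appears only in even powers.
(c) Against the integer gridlines: it crosses the x-axis at the gridline x = 0; one z-axis crossing is at z = 0; it meets the y-axis at y = 0 (among the integer gridlines).
(d) Together with the visible shape, these determine p as stated.

3*x^2 + y^2 + z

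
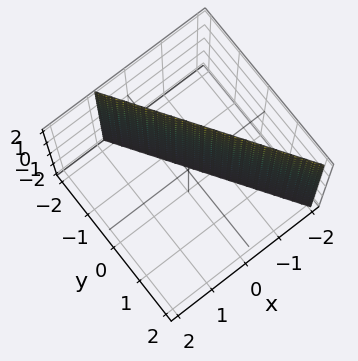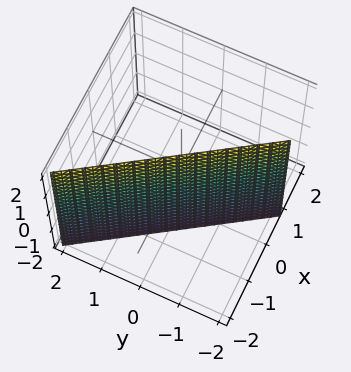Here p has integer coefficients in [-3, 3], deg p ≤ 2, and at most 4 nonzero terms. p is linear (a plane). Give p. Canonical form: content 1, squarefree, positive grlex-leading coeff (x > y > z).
3*x + 2*y + 2

(a) deg p = 1. Every cross-section is a straight line — this is a plane.
(b) From the axis intercepts and sections: it misses every integer gridline on the z-axis; it meets the y-axis at y = -1 (among the integer gridlines).
(c) Together with the visible shape, these determine p as stated.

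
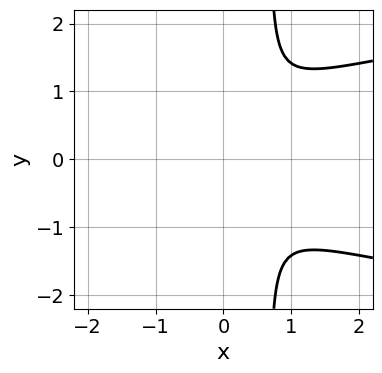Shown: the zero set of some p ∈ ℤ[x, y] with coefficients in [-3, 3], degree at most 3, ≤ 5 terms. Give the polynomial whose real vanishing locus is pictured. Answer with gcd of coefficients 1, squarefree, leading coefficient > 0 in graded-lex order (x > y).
(a) The degree is 3 — a generic line meets the curve in up to 3 points.
(b) Symmetries: it's symmetric under y → −y, forcing even powers of y.
(c) Matching integer coefficients to the picture gives p.

3*x*y^2 - 2*x^2 - 2*y^2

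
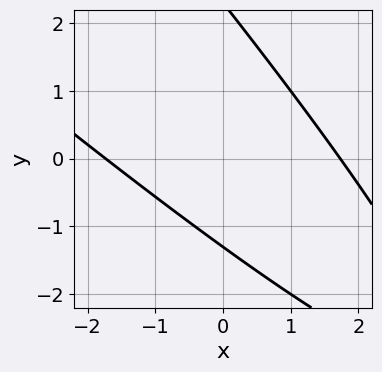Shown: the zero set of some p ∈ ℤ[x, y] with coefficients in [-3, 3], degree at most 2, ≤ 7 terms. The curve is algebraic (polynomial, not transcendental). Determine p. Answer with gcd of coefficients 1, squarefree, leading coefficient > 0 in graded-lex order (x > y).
x^2 + 2*x*y + y^2 - y - 3

(a) deg p = 2. A generic line meets the curve in up to 2 points.
(b) The integer polynomial consistent with all of this is the stated p.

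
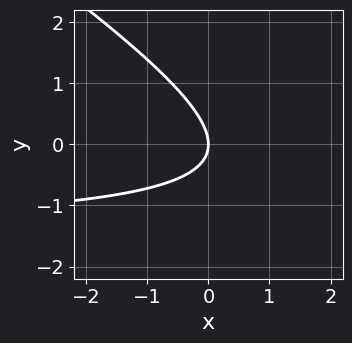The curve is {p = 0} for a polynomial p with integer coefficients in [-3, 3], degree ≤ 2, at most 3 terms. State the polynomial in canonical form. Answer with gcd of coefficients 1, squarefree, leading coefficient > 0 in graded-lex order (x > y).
2*x*y + 3*y^2 + 3*x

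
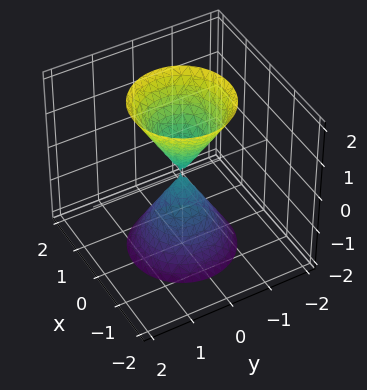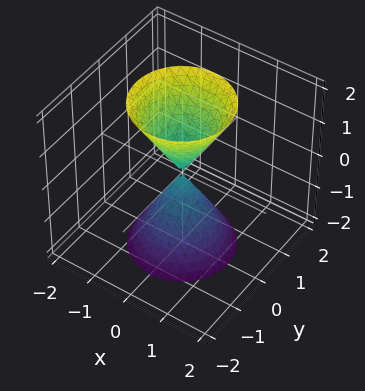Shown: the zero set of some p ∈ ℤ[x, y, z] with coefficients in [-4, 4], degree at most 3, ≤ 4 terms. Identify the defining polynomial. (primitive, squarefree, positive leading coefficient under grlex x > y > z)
The picture has 2 separate pieces.
deg p = 2.
By symmetry, every cross-section ⟂ z is a circle, so x, y appear only via x² + y²; the z ↦ −z reflection is a symmetry, so z appears only in even powers.
From the visible intercepts: a circular section at z = -1 has radius between 0 and 1; one x-axis crossing is at x = 0; it crosses the y-axis at the gridline y = 0; it meets the z-axis at z = 0 (among the integer gridlines).
Assembling these constraints gives the stated polynomial.

3*x^2 + 3*y^2 - z^2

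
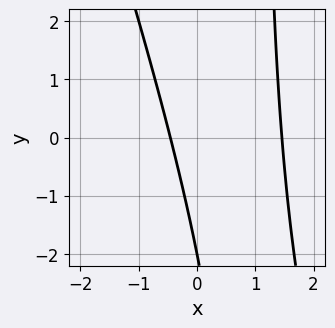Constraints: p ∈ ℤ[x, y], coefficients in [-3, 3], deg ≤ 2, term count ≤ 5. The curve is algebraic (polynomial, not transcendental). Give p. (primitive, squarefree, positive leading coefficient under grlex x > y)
3*x^2 + x*y - 3*x - y - 2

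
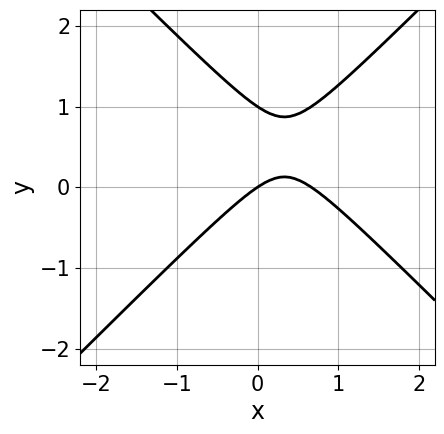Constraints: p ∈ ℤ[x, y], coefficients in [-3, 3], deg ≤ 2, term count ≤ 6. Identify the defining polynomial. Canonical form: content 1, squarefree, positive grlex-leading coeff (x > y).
3*x^2 - 3*y^2 - 2*x + 3*y

1. Degree: no degree-1 curve has this shape, so deg p = 2.
2. Checking where it meets the axes: the y-axis gridline crossings are at y ∈ {0, 1}; it meets the x-axis at x = 0 (among the integer gridlines).
3. Matching integer coefficients to the picture gives p.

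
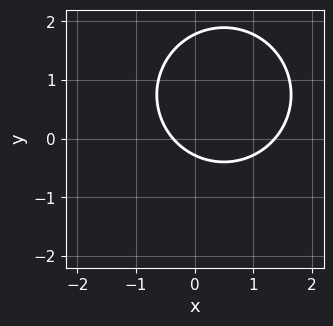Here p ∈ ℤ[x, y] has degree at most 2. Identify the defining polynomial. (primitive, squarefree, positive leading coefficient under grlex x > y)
First, degree: a generic line meets the curve in up to 2 points, so deg p = 2.
Finally, the integer polynomial consistent with all of this is the stated p.

2*x^2 + 2*y^2 - 2*x - 3*y - 1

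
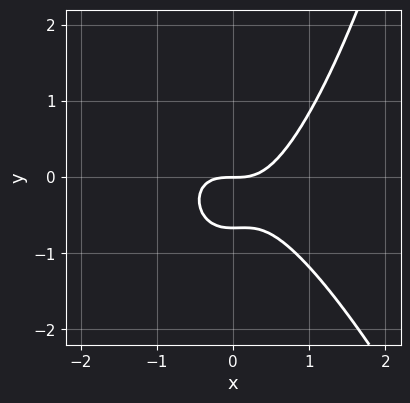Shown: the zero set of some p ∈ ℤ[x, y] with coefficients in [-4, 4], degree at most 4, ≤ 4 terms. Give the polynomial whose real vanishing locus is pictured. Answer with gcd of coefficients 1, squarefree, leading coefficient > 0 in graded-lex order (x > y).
The degree is 3 — no degree-2 curve has this shape.
Observable constraints: one x-axis crossing is at x = 0; one y-axis crossing is at y = 0.
Solving for integer coefficients yields p as stated.

3*x^3 + x^2*y - 3*y^2 - 2*y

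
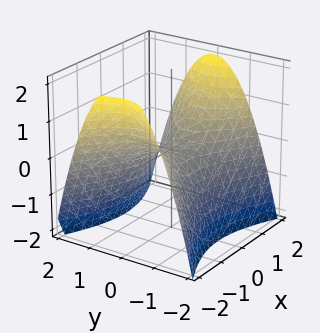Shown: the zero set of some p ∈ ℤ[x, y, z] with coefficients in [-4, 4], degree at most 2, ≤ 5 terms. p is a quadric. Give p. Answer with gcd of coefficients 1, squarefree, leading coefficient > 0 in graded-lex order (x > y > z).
x^2 - 2*y^2 - 2*z

The degree is 2 — a hyperbolic paraboloid; a quadric.
Symmetries: it's symmetric under y → −y, forcing even powers of y; mirror symmetry x ↦ −x ⇒ only even powers of x.
Checking where it meets the axes: one y-axis crossing is at y = 0; it meets the x-axis at x = 0 (among the integer gridlines).
These observations pin down the coefficients.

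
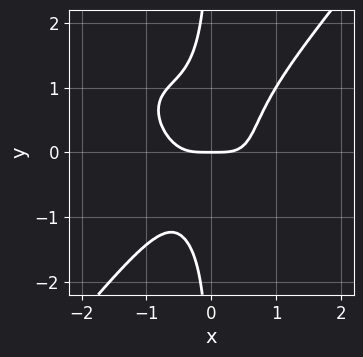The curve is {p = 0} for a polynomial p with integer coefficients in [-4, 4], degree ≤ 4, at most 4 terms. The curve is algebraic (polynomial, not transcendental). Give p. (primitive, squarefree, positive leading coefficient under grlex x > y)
3*x^4 + 2*x^3*y - 3*x*y^3 - 2*y

First, the degree is 4 — the shape is more complex than any degree-3 curve.
Then, checking where it meets the axes: it meets the x-axis at x = 0 (among the integer gridlines); it crosses the y-axis at the gridline y = 0.
Finally, assembling these constraints gives the stated polynomial.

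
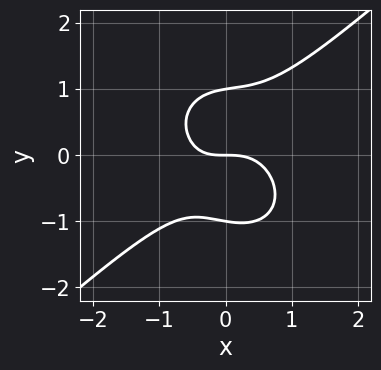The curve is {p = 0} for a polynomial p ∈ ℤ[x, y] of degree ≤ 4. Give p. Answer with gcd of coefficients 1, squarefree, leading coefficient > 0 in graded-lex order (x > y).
3*x^3 - x^2*y - 3*y^3 + x*y + 3*y

The degree is 3 — the shape is more complex than any degree-2 curve.
Observable constraints: among the integer gridlines, it crosses the y-axis at y ∈ {-1, 0, 1}; it meets the x-axis at x = 0 (among the integer gridlines).
Matching integer coefficients to the picture gives p.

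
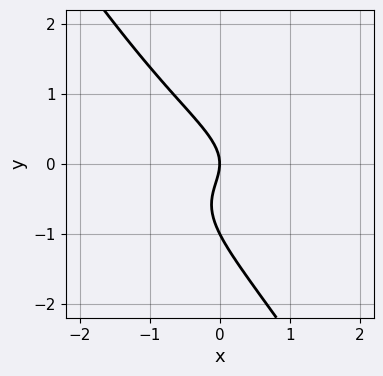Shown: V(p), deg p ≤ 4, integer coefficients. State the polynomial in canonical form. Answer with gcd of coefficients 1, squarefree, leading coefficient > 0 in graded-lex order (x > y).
3*x*y^2 + 2*y^3 + x*y + 2*y^2 + 2*x

1. Degree: a generic line meets the curve in up to 3 points, so deg p = 3.
2. Reading off the gridlines: it meets the x-axis at x = 0 (among the integer gridlines); the y-axis gridline crossings are at y ∈ {-1, 0}.
3. The integer polynomial consistent with all of this is the stated p.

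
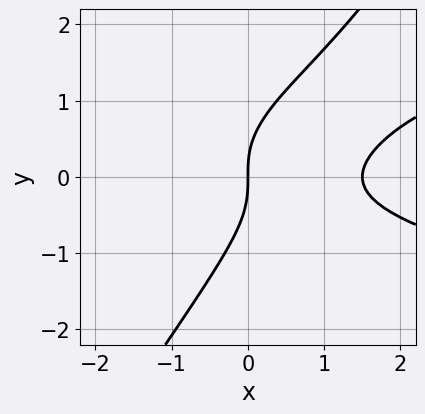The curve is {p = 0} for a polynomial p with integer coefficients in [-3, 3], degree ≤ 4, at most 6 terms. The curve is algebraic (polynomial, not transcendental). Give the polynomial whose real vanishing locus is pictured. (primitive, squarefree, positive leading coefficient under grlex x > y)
3*x*y^2 - 2*y^3 - 2*x^2 + 3*x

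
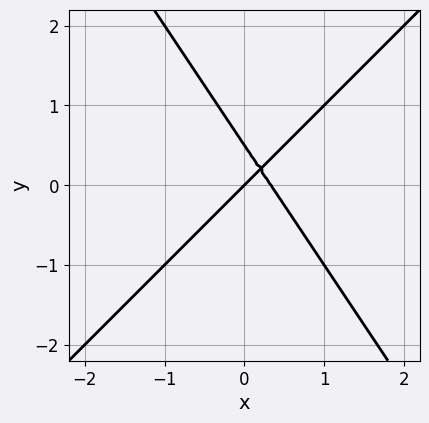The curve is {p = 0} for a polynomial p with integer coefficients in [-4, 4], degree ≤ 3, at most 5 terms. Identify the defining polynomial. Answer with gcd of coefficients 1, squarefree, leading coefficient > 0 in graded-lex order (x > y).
Degree: no degree-1 curve has this shape, so deg p = 2.
From the axis intercepts and sections: it crosses the x-axis at the gridline x = 0; it crosses the y-axis at the gridline y = 0.
These observations pin down the coefficients.

3*x^2 - x*y - 2*y^2 - x + y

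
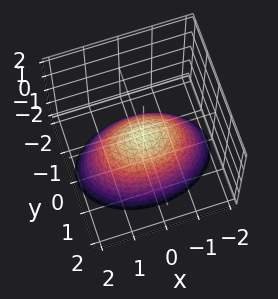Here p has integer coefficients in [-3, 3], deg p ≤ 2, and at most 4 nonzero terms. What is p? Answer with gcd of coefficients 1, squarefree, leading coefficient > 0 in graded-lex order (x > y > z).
First, the degree is 2 — a paraboloid; a quadric.
Next, symmetries: mirror symmetry x ↦ −x ⇒ only even powers of x; the y ↦ −y reflection is a symmetry, so y appears only in even powers.
Then, observable constraints: one y-axis crossing is at y = 0; it meets the z-axis at z = 0 (among the integer gridlines); it meets the x-axis at x = 0 (among the integer gridlines).
Finally, these observations pin down the coefficients.

x^2 + 2*y^2 + 2*z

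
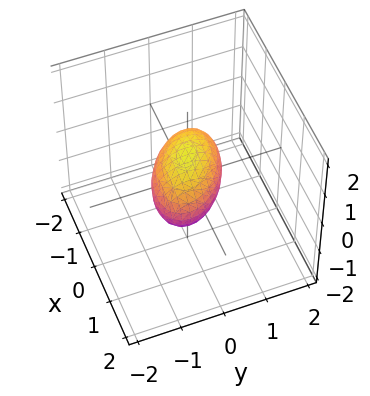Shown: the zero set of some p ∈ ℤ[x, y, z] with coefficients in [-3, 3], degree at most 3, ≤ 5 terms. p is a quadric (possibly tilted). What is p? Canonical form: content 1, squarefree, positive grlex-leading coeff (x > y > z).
2*x^2 + 2*x*y + 3*y^2 + 3*z^2 - 2

First, degree: a generic line meets the surface in up to 2 points, so deg p = 2.
Next, observable constraints: the x-axis gridline crossings are at x ∈ {-1, 1}.
Finally, solving for integer coefficients yields p as stated.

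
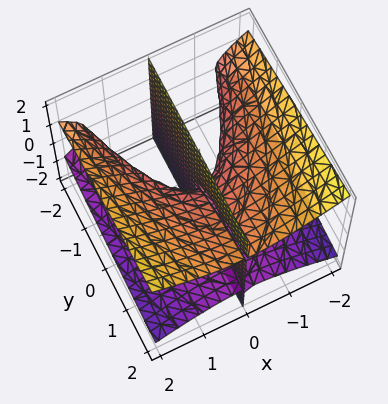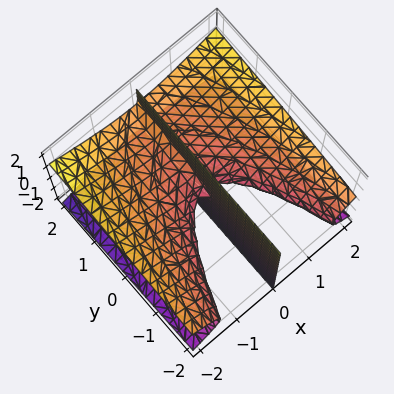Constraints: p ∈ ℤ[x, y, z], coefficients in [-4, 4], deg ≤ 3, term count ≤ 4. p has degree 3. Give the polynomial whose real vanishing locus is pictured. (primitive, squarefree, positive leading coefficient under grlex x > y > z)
x^3 - 2*x*z^2 + x*y

(a) There are 2 components. They look like related sheets of one shape, so recover p as a whole.
(b) The degree is 3 — a generic line meets the surface in up to 3 points.
(c) Reading off the gridlines: it crosses the x-axis at the gridline x = 0; every point of the z-axis in the box is on the surface; every point of the y-axis in the box is on the surface.
(d) The integer polynomial consistent with all of this is the stated p.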